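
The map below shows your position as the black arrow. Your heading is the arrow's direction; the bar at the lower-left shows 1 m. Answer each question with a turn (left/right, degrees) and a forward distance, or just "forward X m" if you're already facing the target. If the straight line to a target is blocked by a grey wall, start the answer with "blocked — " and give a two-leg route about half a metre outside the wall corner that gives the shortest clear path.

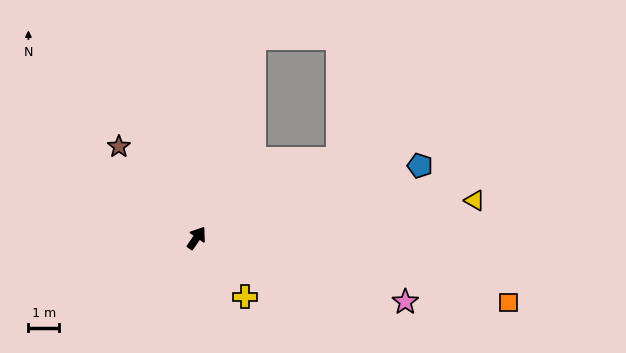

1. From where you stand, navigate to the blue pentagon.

turn right 37°, forward 7.7 m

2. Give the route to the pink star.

turn right 72°, forward 7.1 m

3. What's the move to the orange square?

turn right 67°, forward 10.4 m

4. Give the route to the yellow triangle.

turn right 48°, forward 9.2 m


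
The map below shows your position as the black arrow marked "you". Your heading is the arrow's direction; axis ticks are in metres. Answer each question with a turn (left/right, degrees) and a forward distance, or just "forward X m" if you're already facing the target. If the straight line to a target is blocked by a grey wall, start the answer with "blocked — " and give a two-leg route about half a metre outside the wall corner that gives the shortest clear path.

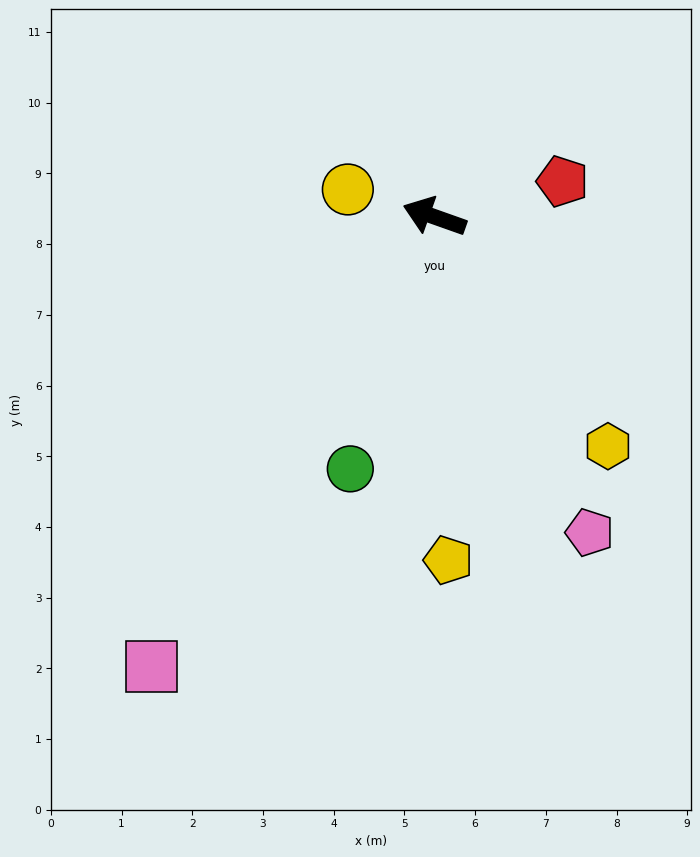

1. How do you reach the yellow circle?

forward 1.3 m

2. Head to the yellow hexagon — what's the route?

turn left 147°, forward 4.1 m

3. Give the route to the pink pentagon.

turn left 136°, forward 5.0 m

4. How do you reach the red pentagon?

turn right 145°, forward 1.9 m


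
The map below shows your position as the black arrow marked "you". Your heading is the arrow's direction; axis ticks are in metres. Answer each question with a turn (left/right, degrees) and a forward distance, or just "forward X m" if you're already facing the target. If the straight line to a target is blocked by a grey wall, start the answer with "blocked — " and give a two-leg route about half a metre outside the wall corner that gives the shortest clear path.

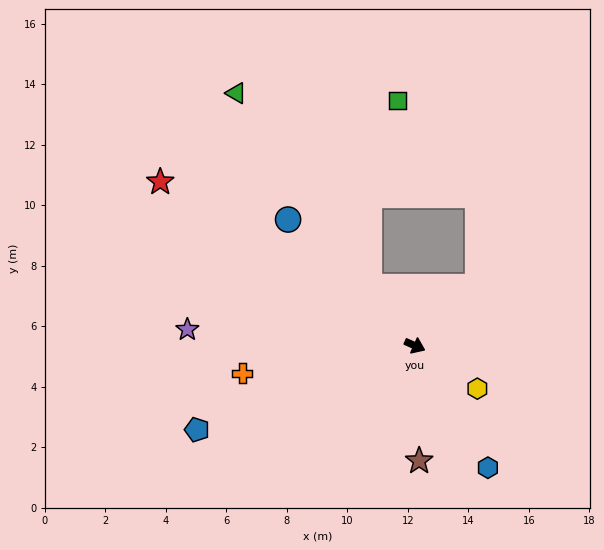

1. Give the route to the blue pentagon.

turn right 135°, forward 7.7 m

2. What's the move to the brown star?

turn right 64°, forward 3.8 m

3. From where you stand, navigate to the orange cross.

turn right 147°, forward 5.8 m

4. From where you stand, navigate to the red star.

turn left 171°, forward 10.0 m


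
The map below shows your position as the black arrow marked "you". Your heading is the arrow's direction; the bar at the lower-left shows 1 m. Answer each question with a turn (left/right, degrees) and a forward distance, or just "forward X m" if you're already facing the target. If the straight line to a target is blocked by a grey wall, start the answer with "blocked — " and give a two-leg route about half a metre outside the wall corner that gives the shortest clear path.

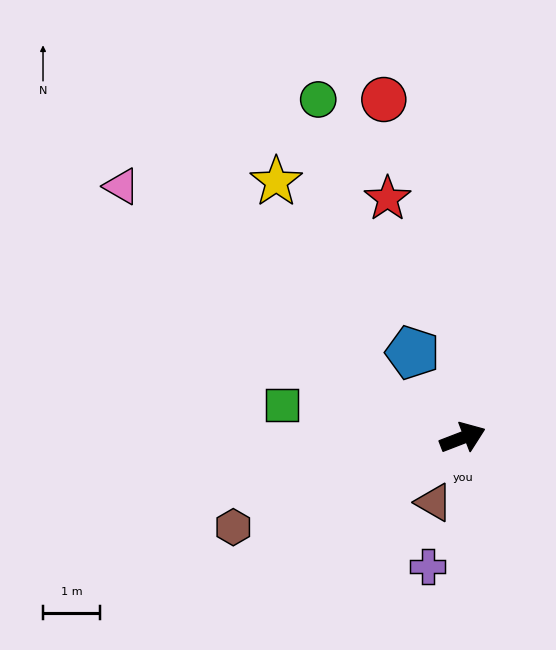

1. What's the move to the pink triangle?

turn left 123°, forward 7.5 m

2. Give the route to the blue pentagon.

turn left 99°, forward 1.7 m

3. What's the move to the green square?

turn left 149°, forward 3.2 m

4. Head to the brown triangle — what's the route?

turn right 135°, forward 1.2 m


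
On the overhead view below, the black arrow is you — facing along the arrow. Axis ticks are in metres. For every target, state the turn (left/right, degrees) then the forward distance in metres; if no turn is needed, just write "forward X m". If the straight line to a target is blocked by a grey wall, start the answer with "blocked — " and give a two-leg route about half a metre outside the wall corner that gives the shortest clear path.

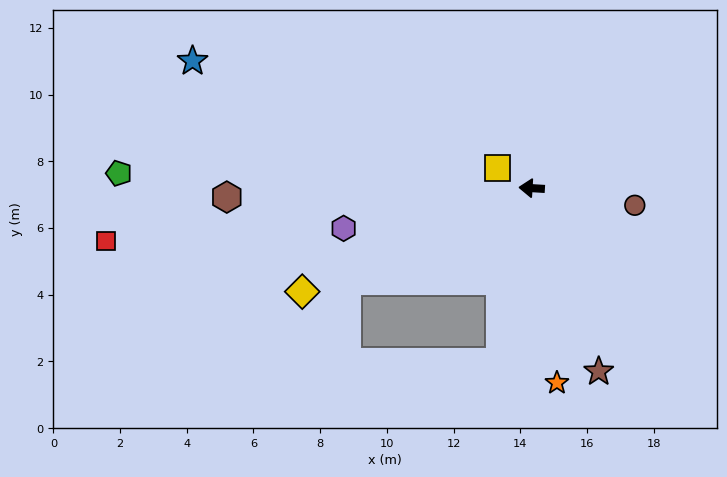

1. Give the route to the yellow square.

turn right 27°, forward 1.2 m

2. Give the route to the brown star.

turn left 114°, forward 5.9 m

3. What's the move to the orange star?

turn left 101°, forward 5.9 m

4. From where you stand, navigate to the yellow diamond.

turn left 28°, forward 7.5 m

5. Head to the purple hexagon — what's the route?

turn left 15°, forward 5.8 m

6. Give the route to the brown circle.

turn left 174°, forward 3.1 m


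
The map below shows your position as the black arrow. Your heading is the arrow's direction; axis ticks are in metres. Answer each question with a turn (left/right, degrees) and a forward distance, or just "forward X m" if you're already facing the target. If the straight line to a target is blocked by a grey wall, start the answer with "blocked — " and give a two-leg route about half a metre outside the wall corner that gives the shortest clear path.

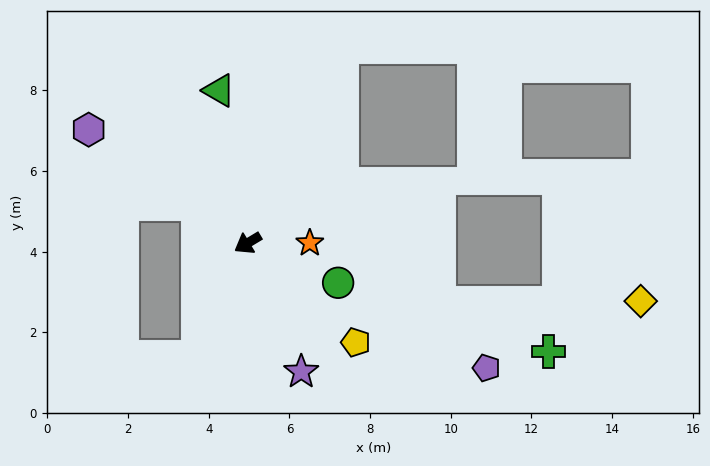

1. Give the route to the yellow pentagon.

turn left 106°, forward 3.6 m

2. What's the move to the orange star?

turn left 149°, forward 1.5 m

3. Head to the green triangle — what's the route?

turn right 110°, forward 3.8 m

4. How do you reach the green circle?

turn left 125°, forward 2.4 m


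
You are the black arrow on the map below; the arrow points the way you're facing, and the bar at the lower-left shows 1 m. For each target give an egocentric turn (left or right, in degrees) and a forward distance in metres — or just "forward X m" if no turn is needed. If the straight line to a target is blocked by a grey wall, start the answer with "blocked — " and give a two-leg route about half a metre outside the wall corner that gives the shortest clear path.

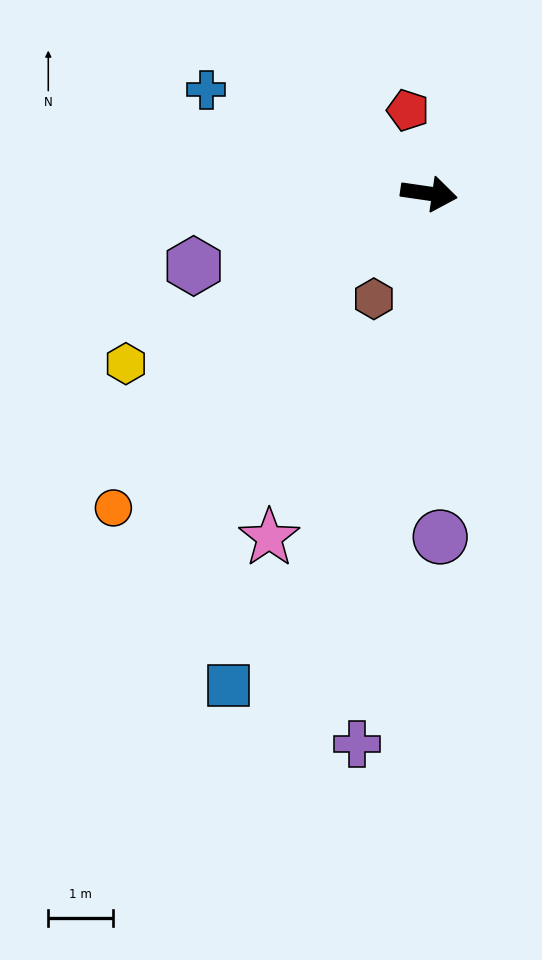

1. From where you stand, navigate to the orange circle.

turn right 127°, forward 6.9 m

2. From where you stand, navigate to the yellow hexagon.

turn right 142°, forward 5.4 m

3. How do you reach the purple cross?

turn right 89°, forward 8.6 m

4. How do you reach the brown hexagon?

turn right 109°, forward 1.8 m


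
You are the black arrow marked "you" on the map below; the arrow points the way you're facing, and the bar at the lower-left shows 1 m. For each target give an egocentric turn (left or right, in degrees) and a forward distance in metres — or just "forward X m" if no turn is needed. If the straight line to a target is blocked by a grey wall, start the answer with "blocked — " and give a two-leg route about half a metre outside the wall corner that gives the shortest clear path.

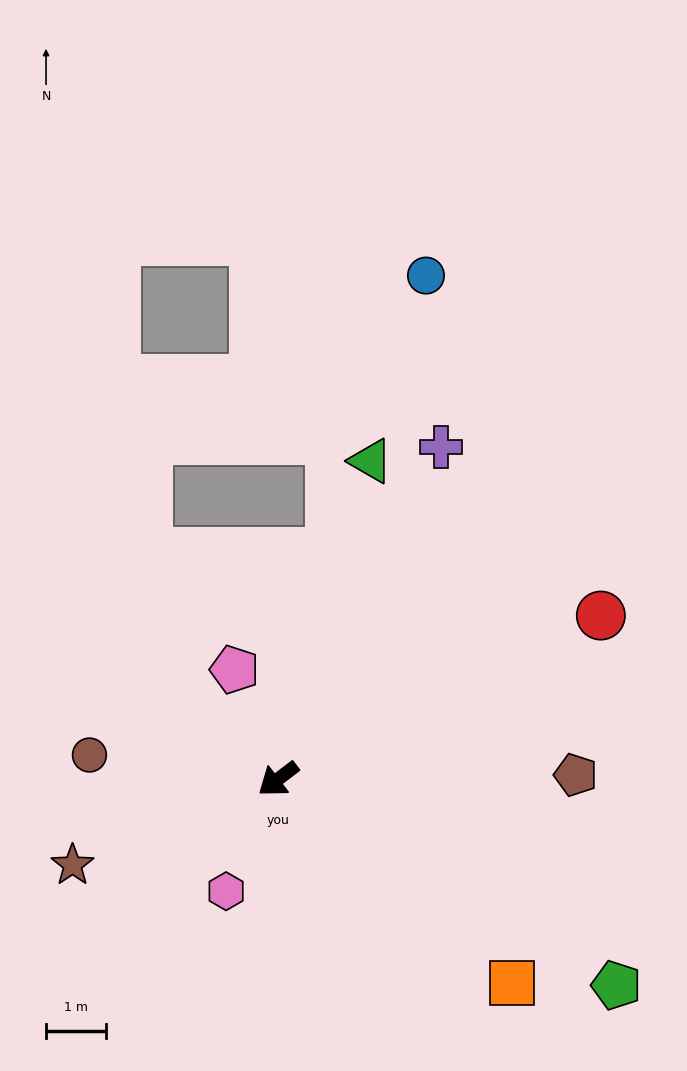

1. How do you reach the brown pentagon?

turn left 143°, forward 5.0 m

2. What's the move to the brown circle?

turn right 45°, forward 3.2 m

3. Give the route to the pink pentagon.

turn right 106°, forward 2.0 m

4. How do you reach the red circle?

turn left 170°, forward 6.0 m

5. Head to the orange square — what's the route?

turn left 102°, forward 5.2 m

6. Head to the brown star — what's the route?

turn right 15°, forward 3.7 m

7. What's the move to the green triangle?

turn right 144°, forward 5.5 m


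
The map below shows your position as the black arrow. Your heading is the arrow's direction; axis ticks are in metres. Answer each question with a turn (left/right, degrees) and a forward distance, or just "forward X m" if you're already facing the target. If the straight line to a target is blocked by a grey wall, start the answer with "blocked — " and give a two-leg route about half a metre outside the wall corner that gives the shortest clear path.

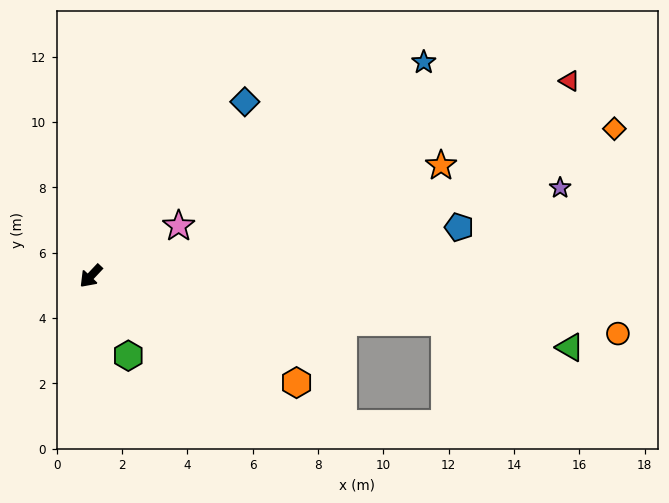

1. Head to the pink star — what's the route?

turn left 163°, forward 3.1 m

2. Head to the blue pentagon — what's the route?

turn left 141°, forward 11.4 m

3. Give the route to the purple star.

turn left 144°, forward 14.6 m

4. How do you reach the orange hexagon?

turn left 106°, forward 7.1 m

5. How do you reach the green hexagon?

turn left 68°, forward 2.7 m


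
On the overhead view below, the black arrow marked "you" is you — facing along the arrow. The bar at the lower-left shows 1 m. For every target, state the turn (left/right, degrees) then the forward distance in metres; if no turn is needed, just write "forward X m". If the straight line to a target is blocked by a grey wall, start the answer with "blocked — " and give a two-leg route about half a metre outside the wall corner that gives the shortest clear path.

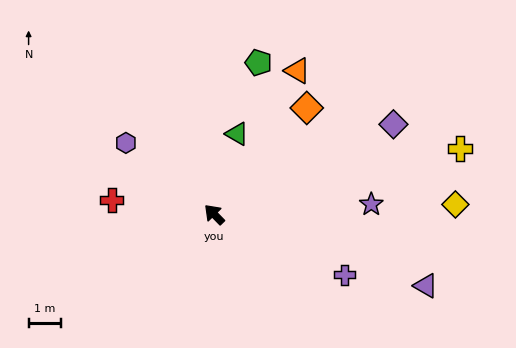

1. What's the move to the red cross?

turn left 38°, forward 3.2 m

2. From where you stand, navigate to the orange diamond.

turn right 85°, forward 4.3 m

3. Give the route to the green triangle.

turn right 60°, forward 2.6 m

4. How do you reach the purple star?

turn right 131°, forward 4.8 m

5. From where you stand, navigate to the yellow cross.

turn right 119°, forward 7.7 m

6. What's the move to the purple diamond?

turn right 108°, forward 6.1 m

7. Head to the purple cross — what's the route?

turn right 159°, forward 4.4 m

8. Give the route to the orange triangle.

turn right 74°, forward 5.1 m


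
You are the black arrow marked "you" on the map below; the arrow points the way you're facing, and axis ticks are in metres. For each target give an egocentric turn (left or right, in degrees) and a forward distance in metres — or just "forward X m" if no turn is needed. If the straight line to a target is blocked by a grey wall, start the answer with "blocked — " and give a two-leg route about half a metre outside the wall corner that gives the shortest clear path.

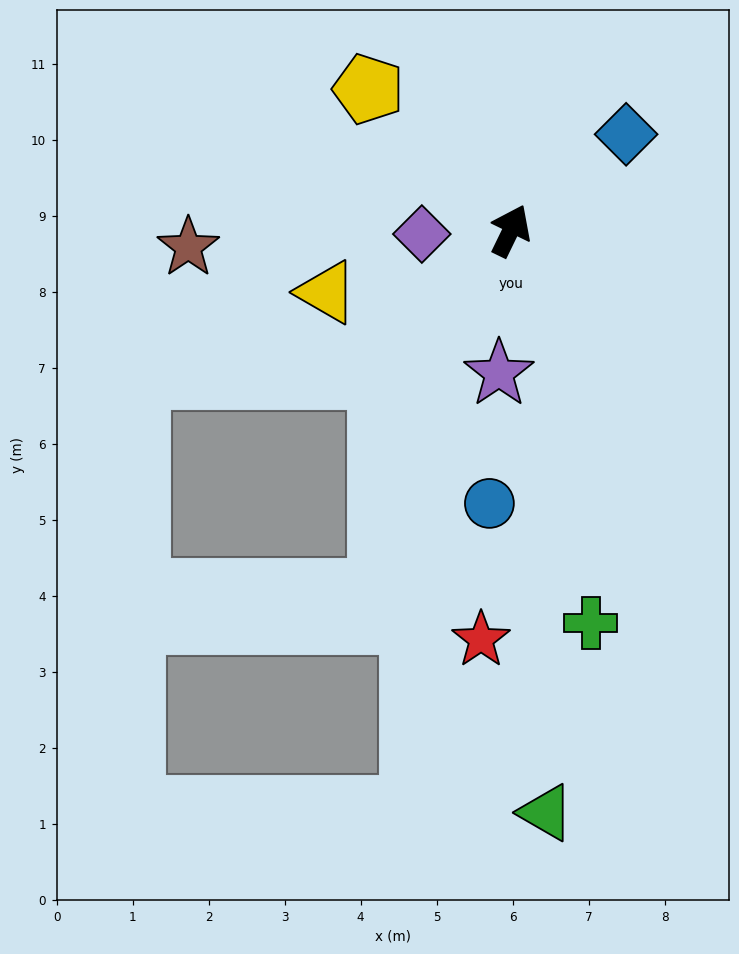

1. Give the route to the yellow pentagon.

turn left 71°, forward 2.6 m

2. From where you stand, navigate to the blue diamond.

turn right 24°, forward 2.0 m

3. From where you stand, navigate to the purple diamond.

turn left 118°, forward 1.2 m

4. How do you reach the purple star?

turn right 159°, forward 1.9 m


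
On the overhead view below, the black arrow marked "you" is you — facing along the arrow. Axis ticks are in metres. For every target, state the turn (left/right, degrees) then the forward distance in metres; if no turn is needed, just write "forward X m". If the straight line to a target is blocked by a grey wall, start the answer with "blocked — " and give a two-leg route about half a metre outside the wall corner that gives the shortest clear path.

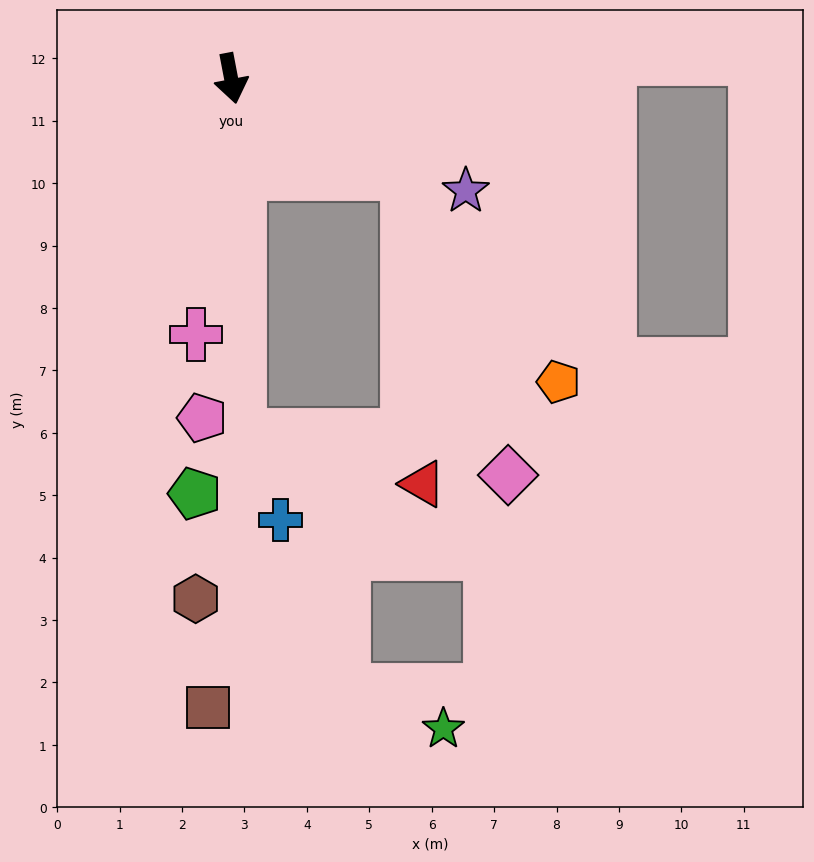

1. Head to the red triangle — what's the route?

blocked — turn left 51°, forward 3.2 m, then turn right 59°, forward 5.0 m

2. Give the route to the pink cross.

turn right 19°, forward 4.1 m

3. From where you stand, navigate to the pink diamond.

blocked — turn left 51°, forward 3.2 m, then turn right 43°, forward 5.1 m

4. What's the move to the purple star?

turn left 54°, forward 4.2 m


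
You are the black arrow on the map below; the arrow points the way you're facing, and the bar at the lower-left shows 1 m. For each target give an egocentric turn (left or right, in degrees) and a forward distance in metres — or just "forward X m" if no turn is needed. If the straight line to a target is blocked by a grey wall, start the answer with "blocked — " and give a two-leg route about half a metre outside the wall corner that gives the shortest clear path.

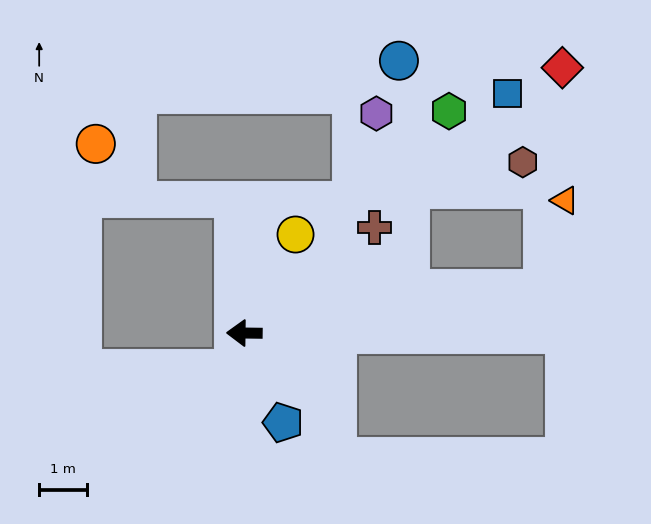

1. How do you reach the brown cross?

turn right 140°, forward 3.5 m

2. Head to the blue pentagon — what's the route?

turn left 114°, forward 2.1 m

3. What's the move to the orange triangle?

blocked — turn right 171°, forward 6.4 m, then turn left 68°, forward 1.9 m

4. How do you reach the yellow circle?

turn right 117°, forward 2.3 m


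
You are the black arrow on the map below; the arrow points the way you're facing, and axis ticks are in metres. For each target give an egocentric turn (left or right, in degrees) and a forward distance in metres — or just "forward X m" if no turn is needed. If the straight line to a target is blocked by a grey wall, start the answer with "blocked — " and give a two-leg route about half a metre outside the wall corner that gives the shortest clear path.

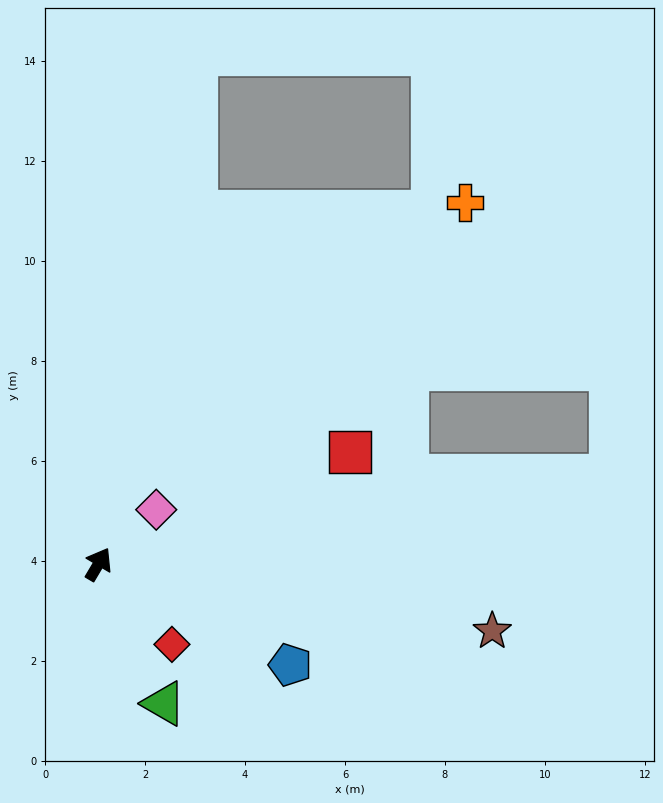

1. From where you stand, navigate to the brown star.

turn right 69°, forward 8.0 m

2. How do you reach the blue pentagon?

turn right 87°, forward 4.3 m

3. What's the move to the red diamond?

turn right 107°, forward 2.2 m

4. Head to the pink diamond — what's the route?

turn right 16°, forward 1.6 m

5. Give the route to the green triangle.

turn right 124°, forward 3.1 m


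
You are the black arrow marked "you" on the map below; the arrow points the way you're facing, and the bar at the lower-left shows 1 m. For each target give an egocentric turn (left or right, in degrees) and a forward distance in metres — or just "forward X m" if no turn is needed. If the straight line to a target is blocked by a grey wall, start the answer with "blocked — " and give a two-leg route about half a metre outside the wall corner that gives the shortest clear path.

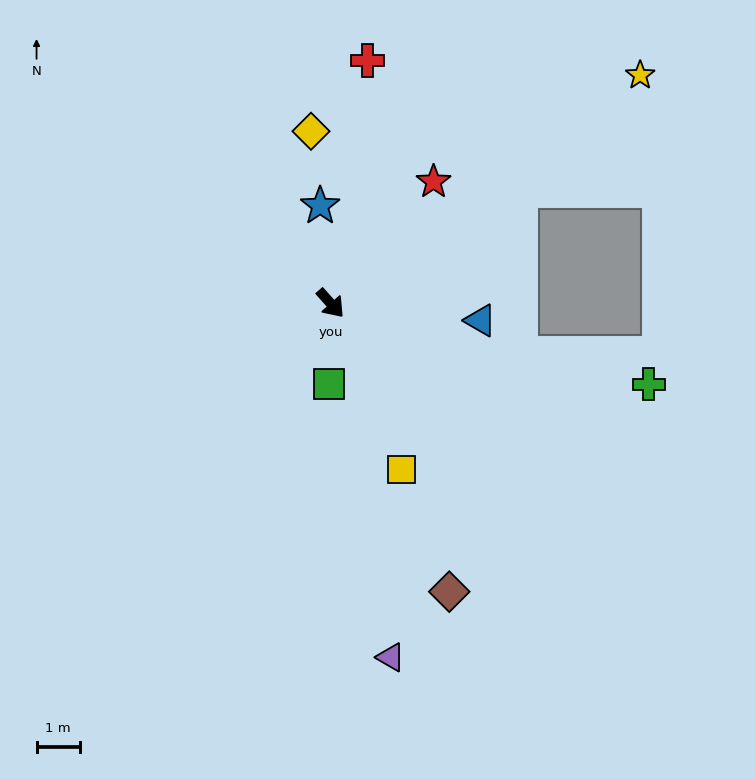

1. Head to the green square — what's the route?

turn right 43°, forward 1.9 m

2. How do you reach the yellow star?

turn left 85°, forward 8.9 m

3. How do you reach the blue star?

turn left 144°, forward 2.3 m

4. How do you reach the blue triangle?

turn left 42°, forward 3.5 m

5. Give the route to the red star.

turn left 98°, forward 3.7 m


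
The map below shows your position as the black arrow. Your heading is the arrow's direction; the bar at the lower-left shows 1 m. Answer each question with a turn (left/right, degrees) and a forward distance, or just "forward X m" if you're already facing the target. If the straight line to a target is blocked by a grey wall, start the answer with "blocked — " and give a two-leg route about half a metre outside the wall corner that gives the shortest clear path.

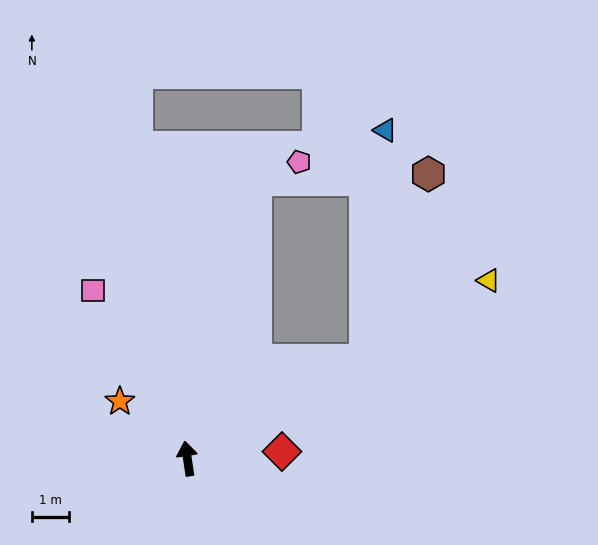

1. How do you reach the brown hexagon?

blocked — turn right 69°, forward 5.5 m, then turn left 42°, forward 5.3 m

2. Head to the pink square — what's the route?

turn left 21°, forward 5.2 m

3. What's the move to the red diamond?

turn right 94°, forward 2.5 m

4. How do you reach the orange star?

turn left 41°, forward 2.4 m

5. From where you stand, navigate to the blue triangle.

blocked — turn right 69°, forward 5.5 m, then turn left 55°, forward 6.2 m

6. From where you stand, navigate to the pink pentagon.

blocked — turn right 23°, forward 7.7 m, then turn right 53°, forward 1.2 m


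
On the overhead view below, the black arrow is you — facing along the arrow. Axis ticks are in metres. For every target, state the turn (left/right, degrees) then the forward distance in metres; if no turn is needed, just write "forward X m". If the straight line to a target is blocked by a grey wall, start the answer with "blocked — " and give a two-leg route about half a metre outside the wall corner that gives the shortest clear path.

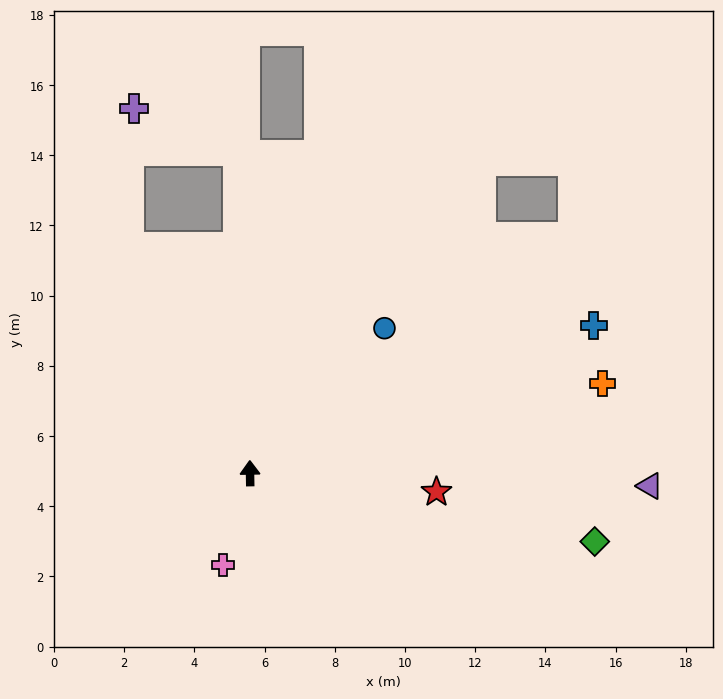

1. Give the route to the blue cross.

turn right 68°, forward 10.7 m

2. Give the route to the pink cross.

turn left 162°, forward 2.7 m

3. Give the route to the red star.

turn right 97°, forward 5.3 m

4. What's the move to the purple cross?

blocked — forward 9.2 m, then turn left 67°, forward 3.2 m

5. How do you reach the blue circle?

turn right 44°, forward 5.6 m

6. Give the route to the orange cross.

turn right 77°, forward 10.4 m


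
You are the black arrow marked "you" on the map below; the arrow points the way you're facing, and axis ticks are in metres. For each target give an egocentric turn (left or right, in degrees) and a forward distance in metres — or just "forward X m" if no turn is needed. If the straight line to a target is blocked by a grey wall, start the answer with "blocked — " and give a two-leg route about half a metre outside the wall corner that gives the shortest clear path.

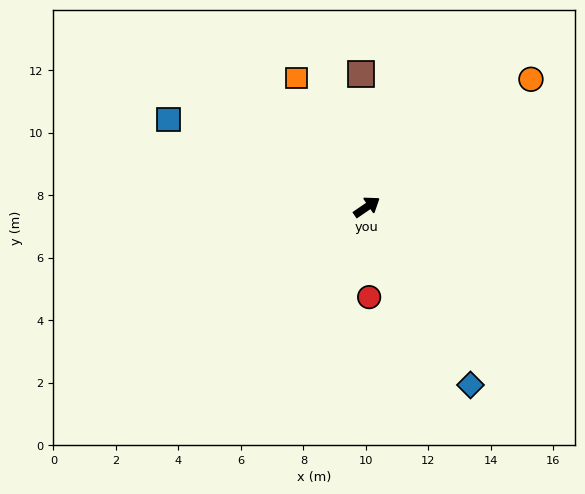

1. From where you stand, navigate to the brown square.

turn left 58°, forward 4.2 m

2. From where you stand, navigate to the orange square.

turn left 84°, forward 4.7 m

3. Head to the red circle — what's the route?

turn right 123°, forward 2.9 m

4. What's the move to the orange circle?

turn left 3°, forward 6.7 m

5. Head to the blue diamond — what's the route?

turn right 94°, forward 6.6 m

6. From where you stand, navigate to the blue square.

turn left 122°, forward 6.9 m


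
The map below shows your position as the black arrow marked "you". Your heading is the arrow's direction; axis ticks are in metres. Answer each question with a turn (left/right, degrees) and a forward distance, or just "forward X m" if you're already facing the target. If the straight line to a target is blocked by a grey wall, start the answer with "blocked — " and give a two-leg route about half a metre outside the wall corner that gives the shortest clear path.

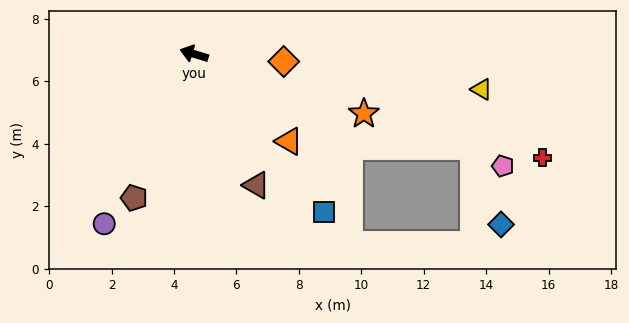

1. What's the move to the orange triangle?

turn left 154°, forward 4.1 m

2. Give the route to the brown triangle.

turn left 132°, forward 4.7 m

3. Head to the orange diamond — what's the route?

turn right 168°, forward 2.9 m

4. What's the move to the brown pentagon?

turn left 84°, forward 5.0 m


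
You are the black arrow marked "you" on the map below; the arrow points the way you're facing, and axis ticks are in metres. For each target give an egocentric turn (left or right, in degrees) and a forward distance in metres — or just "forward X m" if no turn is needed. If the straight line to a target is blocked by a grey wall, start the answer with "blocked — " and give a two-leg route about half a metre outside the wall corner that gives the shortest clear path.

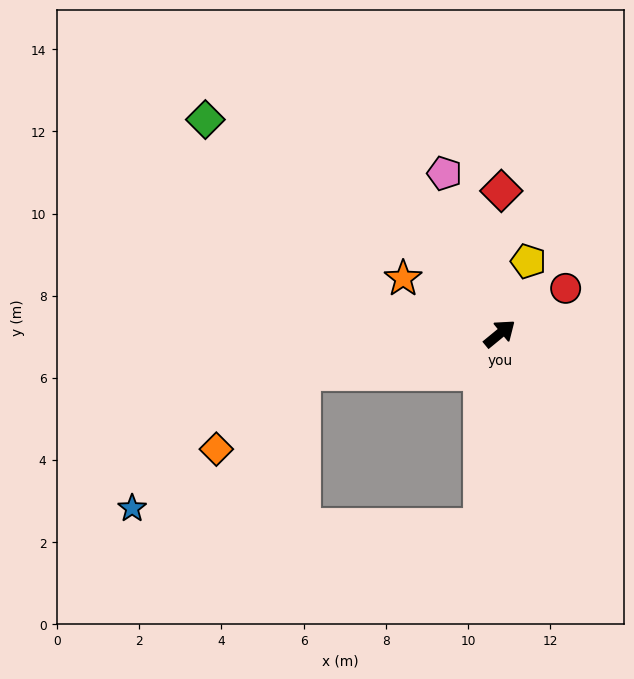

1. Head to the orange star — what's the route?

turn left 111°, forward 2.7 m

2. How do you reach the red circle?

turn right 5°, forward 1.9 m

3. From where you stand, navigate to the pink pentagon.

turn left 70°, forward 4.1 m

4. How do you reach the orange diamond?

blocked — turn left 152°, forward 4.9 m, then turn left 30°, forward 2.8 m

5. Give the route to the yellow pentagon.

turn left 29°, forward 1.9 m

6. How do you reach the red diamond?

turn left 50°, forward 3.5 m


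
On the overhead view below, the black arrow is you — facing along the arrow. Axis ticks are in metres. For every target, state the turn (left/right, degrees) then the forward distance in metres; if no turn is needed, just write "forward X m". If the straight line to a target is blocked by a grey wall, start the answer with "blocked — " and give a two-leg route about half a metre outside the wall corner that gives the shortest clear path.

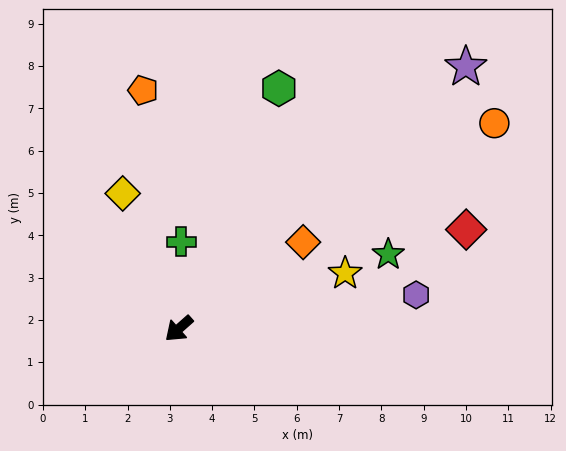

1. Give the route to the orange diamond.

turn left 173°, forward 3.6 m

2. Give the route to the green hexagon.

turn right 154°, forward 6.2 m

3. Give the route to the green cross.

turn right 133°, forward 2.1 m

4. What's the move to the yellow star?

turn left 157°, forward 4.1 m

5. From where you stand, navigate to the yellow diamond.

turn right 109°, forward 3.5 m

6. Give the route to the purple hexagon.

turn left 147°, forward 5.7 m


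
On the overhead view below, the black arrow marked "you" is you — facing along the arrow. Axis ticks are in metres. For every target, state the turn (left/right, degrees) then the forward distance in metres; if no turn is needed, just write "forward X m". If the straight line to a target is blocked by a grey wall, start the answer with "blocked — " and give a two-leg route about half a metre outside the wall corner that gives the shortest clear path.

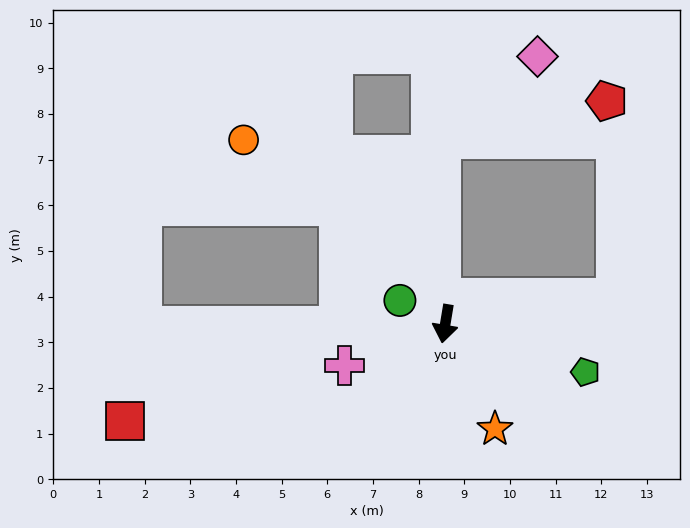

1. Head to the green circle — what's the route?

turn right 108°, forward 1.1 m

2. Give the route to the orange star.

turn left 35°, forward 2.5 m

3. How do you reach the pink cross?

turn right 58°, forward 2.4 m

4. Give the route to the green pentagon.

turn left 80°, forward 3.2 m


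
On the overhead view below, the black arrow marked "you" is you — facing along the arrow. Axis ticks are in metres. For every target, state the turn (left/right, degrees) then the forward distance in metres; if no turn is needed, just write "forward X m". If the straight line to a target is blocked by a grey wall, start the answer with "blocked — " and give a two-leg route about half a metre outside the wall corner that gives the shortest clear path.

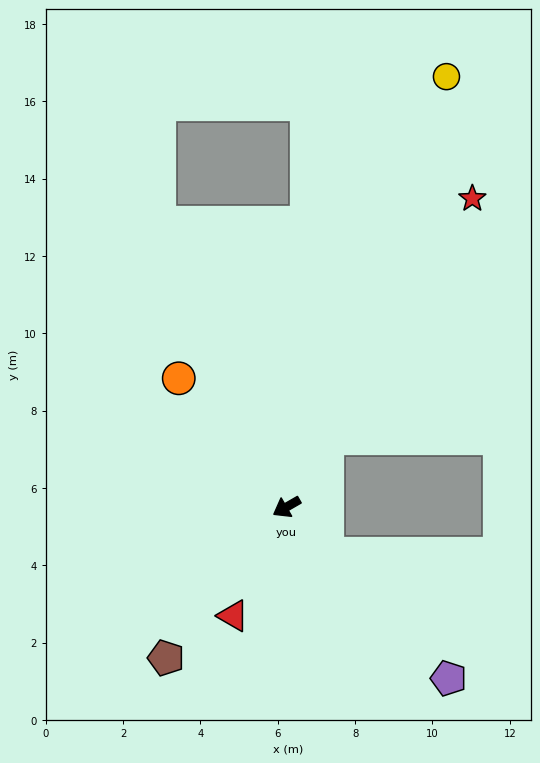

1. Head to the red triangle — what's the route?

turn left 34°, forward 3.1 m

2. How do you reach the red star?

turn right 151°, forward 9.3 m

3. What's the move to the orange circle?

turn right 80°, forward 4.3 m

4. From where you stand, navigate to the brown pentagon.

turn left 22°, forward 5.0 m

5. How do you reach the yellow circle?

turn right 140°, forward 11.9 m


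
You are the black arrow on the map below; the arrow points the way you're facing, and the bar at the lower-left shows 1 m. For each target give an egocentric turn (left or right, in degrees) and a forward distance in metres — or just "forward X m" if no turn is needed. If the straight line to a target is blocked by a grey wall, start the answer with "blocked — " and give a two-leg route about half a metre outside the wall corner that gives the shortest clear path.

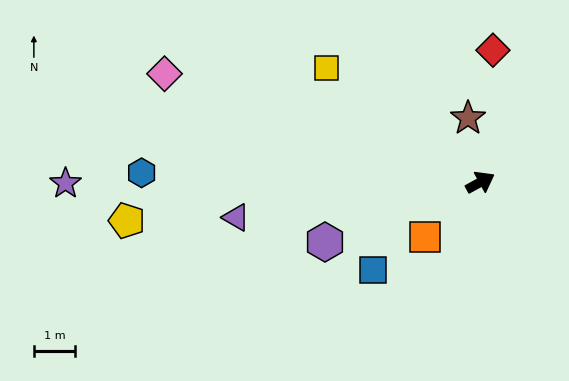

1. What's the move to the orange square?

turn right 164°, forward 1.9 m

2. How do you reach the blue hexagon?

turn left 150°, forward 8.2 m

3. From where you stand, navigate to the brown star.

turn left 72°, forward 1.6 m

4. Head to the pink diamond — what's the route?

turn left 132°, forward 8.1 m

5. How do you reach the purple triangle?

turn left 159°, forward 6.0 m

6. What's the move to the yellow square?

turn left 115°, forward 4.6 m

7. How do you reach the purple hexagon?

turn left 172°, forward 4.0 m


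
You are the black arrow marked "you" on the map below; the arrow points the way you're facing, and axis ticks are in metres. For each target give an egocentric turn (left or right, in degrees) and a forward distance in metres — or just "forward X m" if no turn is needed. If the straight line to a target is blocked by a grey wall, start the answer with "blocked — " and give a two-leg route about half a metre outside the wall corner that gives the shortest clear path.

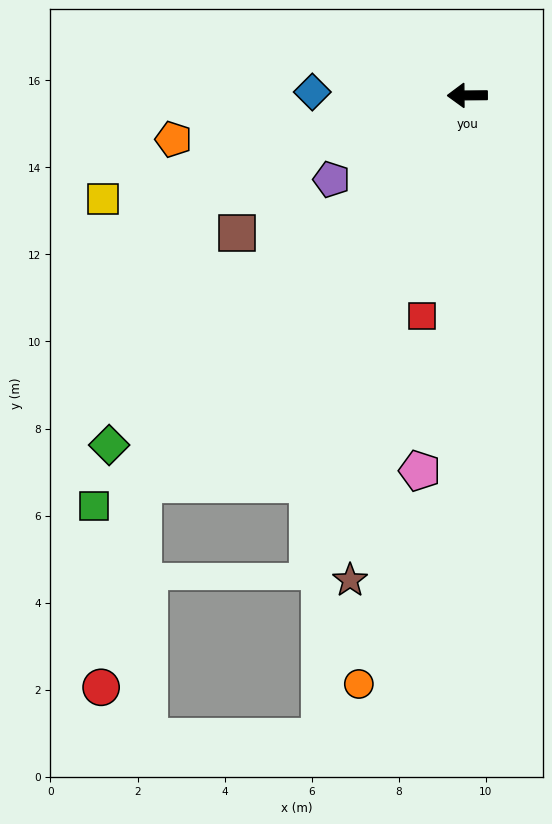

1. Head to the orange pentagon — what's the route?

turn left 8°, forward 6.8 m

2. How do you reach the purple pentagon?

turn left 31°, forward 3.7 m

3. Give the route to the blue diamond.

forward 3.6 m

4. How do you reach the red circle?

blocked — turn left 50°, forward 11.6 m, then turn left 28°, forward 4.8 m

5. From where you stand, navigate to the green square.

turn left 47°, forward 12.7 m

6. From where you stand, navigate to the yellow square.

turn left 15°, forward 8.7 m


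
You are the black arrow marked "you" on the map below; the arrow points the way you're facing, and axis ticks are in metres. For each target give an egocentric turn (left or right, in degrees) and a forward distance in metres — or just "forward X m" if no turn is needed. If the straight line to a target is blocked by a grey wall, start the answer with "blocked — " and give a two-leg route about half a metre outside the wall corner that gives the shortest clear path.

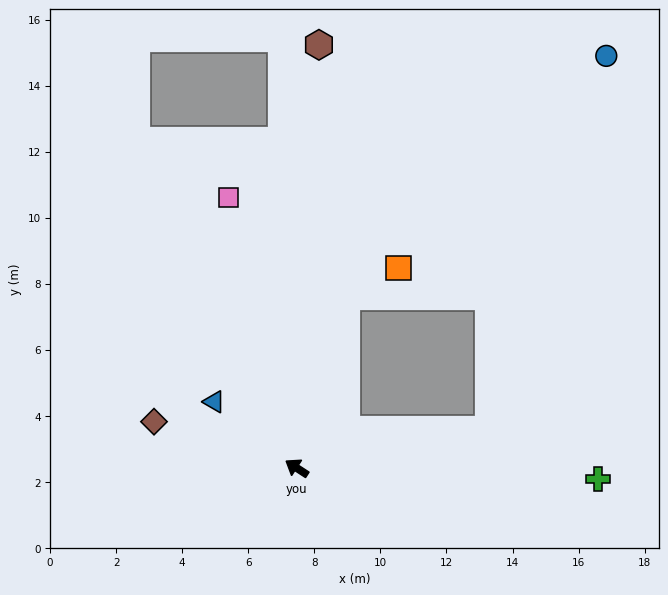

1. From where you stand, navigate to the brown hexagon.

turn right 60°, forward 12.8 m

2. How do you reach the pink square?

turn right 43°, forward 8.5 m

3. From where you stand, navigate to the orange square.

blocked — turn right 73°, forward 5.4 m, then turn right 46°, forward 1.8 m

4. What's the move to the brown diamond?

turn left 15°, forward 4.5 m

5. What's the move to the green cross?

turn right 149°, forward 9.1 m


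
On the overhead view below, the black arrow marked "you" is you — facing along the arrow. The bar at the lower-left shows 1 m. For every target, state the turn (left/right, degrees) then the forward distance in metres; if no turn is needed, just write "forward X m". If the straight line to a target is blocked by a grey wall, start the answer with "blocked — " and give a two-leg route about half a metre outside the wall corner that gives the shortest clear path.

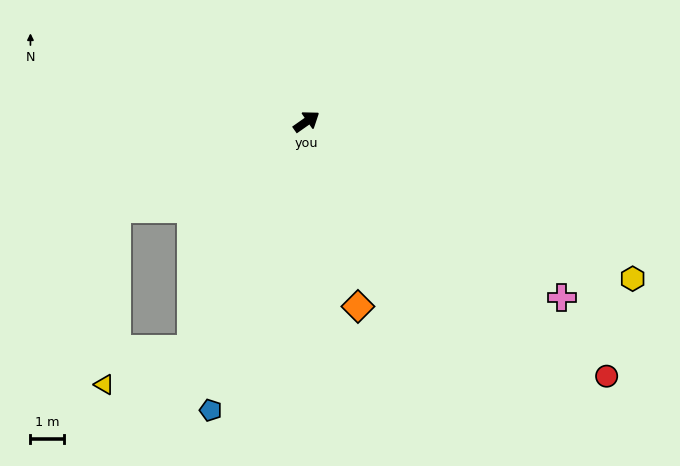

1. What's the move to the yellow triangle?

blocked — turn right 152°, forward 7.6 m, then turn right 41°, forward 2.8 m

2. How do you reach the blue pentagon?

turn right 143°, forward 9.0 m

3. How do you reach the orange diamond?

turn right 110°, forward 5.7 m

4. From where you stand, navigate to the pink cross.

turn right 70°, forward 9.2 m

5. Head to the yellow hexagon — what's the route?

turn right 61°, forward 10.7 m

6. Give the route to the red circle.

turn right 75°, forward 11.7 m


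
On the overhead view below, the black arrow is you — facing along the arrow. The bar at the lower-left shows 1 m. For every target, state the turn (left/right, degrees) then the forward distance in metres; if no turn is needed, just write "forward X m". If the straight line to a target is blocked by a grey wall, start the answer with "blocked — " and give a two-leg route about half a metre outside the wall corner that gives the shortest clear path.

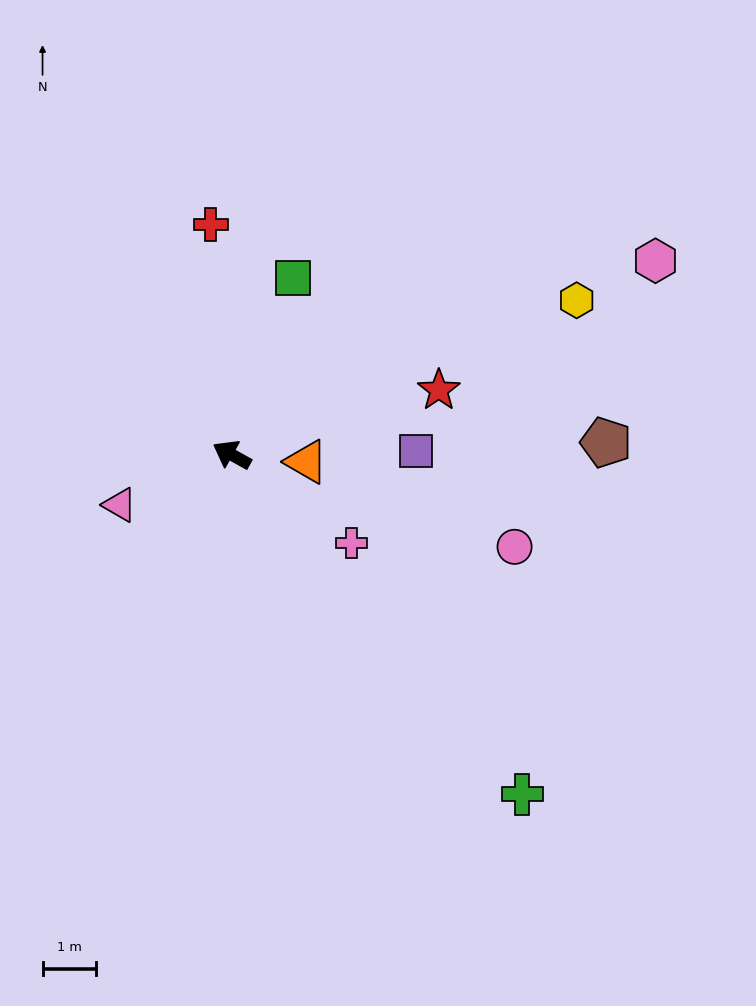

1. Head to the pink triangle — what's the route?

turn left 53°, forward 2.3 m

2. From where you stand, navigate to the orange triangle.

turn right 156°, forward 1.4 m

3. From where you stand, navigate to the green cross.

turn left 160°, forward 8.3 m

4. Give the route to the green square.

turn right 80°, forward 3.5 m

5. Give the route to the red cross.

turn right 56°, forward 4.3 m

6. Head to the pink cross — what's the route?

turn left 173°, forward 2.8 m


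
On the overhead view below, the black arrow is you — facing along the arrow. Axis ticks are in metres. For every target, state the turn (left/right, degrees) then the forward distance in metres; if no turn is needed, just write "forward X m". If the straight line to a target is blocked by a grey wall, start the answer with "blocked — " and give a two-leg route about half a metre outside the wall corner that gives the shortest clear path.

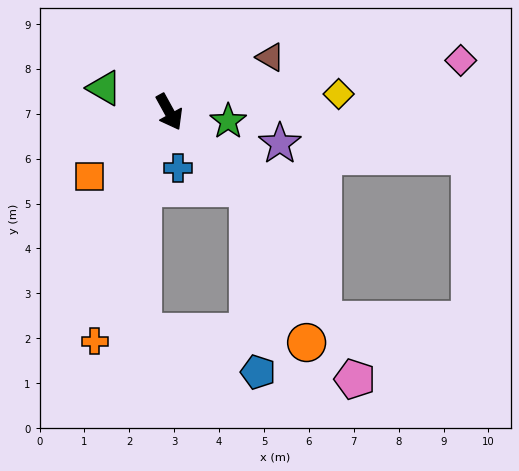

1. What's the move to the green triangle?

turn right 139°, forward 1.5 m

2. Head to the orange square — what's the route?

turn right 80°, forward 2.3 m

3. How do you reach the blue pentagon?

blocked — turn left 18°, forward 2.4 m, then turn right 44°, forward 4.1 m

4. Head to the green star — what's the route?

turn left 52°, forward 1.3 m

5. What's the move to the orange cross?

turn right 47°, forward 5.4 m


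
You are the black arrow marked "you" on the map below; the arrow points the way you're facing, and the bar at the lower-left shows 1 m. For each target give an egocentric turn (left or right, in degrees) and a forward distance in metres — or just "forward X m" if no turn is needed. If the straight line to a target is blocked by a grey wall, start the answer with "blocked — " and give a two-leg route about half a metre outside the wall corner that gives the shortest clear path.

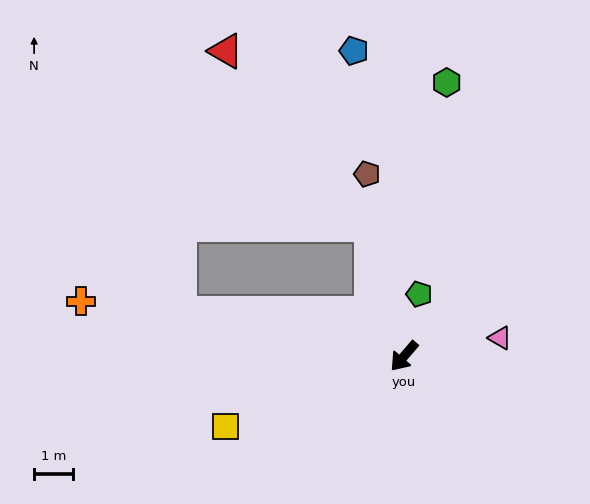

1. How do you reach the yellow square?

turn right 28°, forward 4.9 m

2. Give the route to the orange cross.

turn right 59°, forward 8.3 m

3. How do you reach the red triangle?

blocked — turn right 125°, forward 3.4 m, then turn left 25°, forward 5.8 m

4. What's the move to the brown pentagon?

turn right 128°, forward 4.7 m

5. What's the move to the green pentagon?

turn right 153°, forward 1.6 m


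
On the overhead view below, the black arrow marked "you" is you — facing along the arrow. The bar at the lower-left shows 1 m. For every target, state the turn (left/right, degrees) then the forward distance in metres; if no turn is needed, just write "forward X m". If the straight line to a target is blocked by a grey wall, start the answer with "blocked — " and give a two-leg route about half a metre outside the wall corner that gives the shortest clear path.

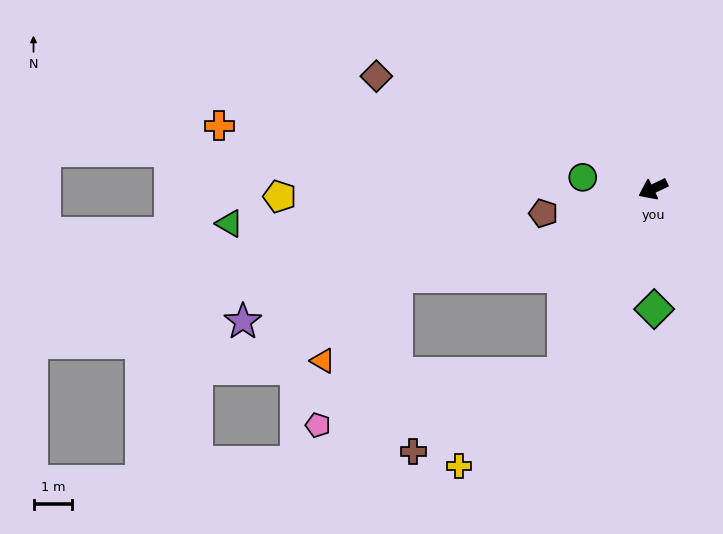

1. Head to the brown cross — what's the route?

blocked — turn left 38°, forward 5.3 m, then turn right 36°, forward 4.4 m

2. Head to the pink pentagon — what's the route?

blocked — turn left 38°, forward 5.3 m, then turn right 52°, forward 6.5 m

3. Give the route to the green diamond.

turn left 65°, forward 3.1 m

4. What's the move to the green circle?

turn right 35°, forward 1.8 m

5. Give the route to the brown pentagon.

turn right 13°, forward 2.9 m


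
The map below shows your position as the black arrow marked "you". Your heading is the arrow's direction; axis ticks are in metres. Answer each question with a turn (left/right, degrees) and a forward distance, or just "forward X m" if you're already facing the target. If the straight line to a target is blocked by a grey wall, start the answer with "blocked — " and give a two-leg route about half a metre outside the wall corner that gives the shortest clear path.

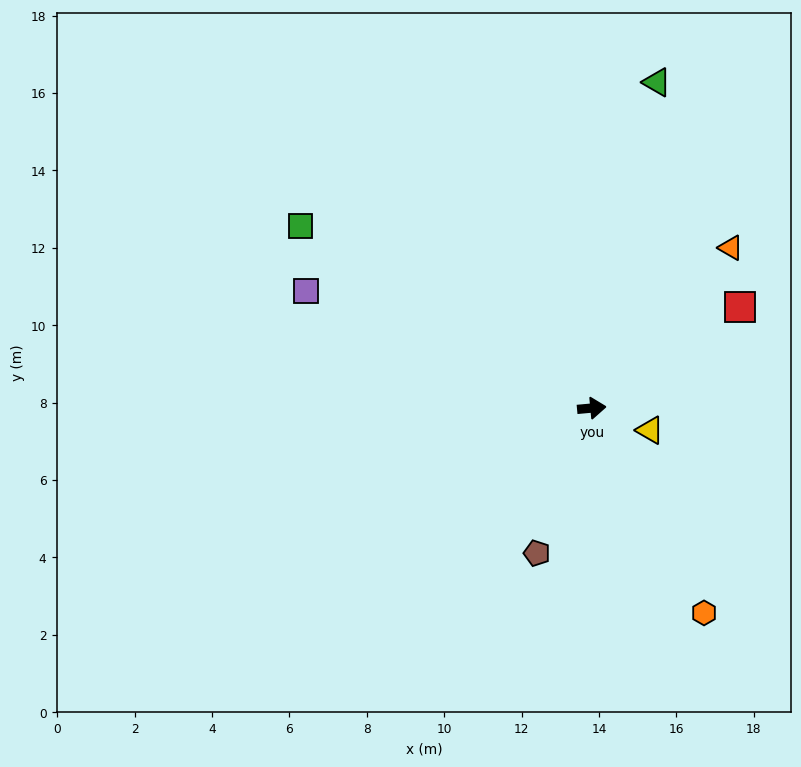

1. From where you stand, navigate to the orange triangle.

turn left 44°, forward 5.5 m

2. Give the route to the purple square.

turn left 152°, forward 8.0 m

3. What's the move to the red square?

turn left 29°, forward 4.6 m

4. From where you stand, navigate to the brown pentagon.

turn right 116°, forward 4.0 m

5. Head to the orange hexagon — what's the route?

turn right 66°, forward 6.0 m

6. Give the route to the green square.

turn left 143°, forward 8.9 m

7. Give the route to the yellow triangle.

turn right 26°, forward 1.6 m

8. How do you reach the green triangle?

turn left 73°, forward 8.6 m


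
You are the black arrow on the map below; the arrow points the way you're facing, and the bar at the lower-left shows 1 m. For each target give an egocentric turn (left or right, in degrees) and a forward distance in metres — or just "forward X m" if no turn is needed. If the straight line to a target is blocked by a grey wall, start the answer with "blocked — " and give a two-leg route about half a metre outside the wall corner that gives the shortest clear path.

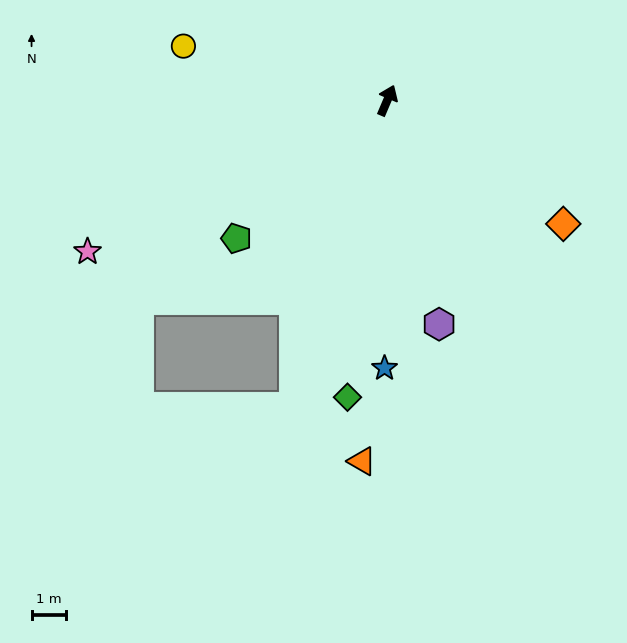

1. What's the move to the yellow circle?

turn left 98°, forward 6.1 m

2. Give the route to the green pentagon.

turn left 155°, forward 5.9 m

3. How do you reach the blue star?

turn right 158°, forward 7.7 m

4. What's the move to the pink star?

turn left 140°, forward 9.6 m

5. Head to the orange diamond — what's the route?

turn right 102°, forward 6.2 m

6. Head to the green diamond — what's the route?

turn right 165°, forward 8.6 m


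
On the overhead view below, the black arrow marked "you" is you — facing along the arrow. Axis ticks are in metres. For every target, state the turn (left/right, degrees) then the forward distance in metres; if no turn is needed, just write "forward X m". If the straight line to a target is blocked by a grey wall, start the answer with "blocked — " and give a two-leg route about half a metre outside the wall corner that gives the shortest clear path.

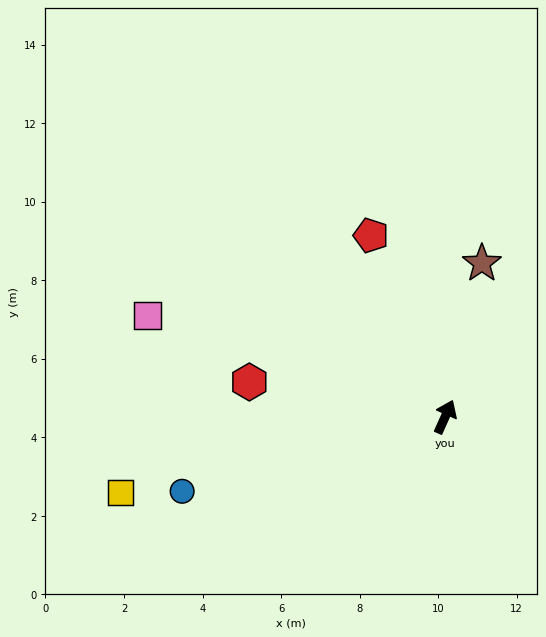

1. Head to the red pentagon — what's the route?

turn left 46°, forward 5.0 m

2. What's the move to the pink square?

turn left 95°, forward 8.0 m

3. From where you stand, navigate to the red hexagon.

turn left 104°, forward 5.1 m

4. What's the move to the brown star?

turn left 11°, forward 4.0 m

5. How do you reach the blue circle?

turn left 130°, forward 7.0 m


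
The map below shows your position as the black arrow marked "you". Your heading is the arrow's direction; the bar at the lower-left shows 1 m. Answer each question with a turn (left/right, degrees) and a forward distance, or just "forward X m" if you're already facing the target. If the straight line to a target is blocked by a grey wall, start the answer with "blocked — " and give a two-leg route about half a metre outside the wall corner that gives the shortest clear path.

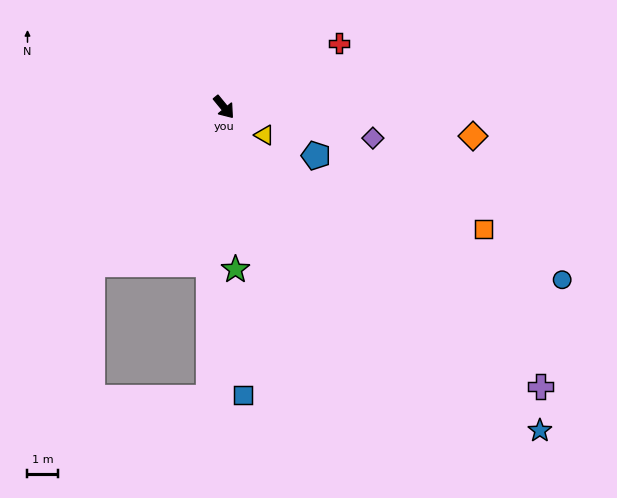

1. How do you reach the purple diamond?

turn left 39°, forward 4.9 m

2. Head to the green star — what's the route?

turn right 35°, forward 5.3 m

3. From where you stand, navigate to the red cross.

turn left 80°, forward 4.3 m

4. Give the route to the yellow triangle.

turn left 16°, forward 1.6 m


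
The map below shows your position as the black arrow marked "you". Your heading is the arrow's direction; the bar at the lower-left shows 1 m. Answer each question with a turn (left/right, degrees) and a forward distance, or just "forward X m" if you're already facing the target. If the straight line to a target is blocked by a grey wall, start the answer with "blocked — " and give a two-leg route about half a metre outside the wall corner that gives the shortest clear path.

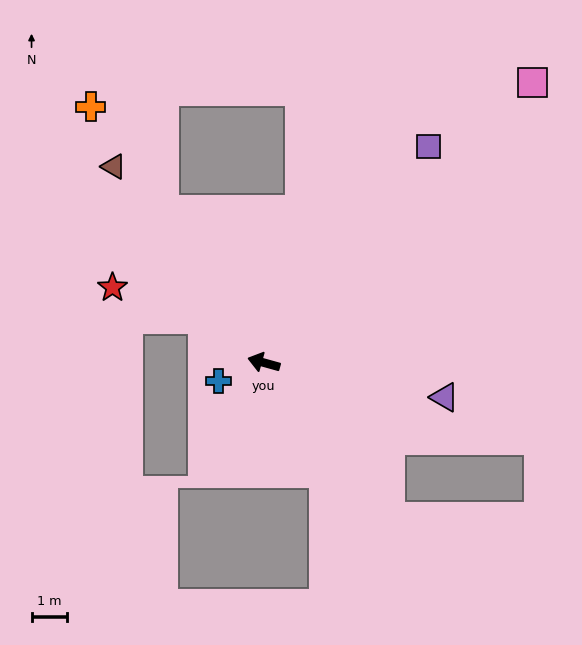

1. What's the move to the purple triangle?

turn right 175°, forward 5.2 m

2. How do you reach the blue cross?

turn left 38°, forward 1.4 m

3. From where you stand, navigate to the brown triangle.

turn right 37°, forward 6.9 m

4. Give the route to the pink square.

turn right 118°, forward 10.9 m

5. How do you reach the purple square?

turn right 112°, forward 7.6 m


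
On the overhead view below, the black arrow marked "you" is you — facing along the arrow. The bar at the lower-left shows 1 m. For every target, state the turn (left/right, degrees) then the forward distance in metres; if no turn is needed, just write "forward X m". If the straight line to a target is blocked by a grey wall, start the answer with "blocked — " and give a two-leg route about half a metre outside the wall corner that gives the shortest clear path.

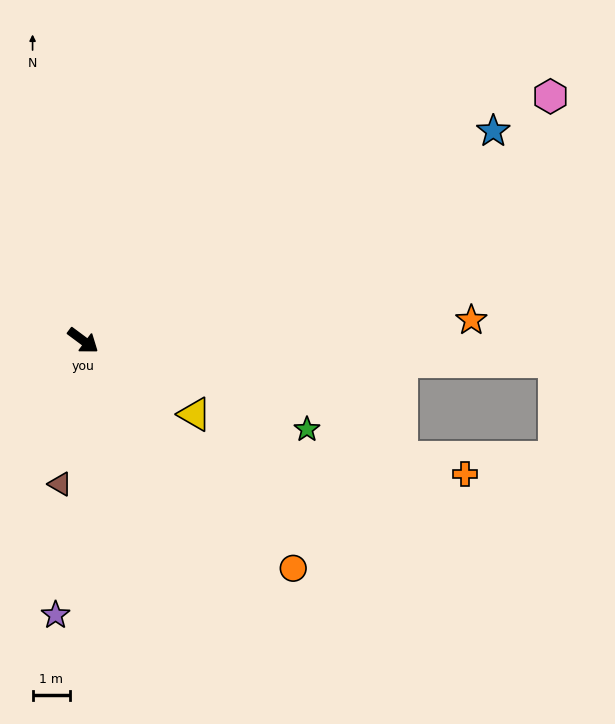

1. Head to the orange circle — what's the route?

turn right 11°, forward 8.2 m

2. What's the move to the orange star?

turn left 40°, forward 10.3 m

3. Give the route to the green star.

turn left 15°, forward 6.4 m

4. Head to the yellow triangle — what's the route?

turn left 3°, forward 3.5 m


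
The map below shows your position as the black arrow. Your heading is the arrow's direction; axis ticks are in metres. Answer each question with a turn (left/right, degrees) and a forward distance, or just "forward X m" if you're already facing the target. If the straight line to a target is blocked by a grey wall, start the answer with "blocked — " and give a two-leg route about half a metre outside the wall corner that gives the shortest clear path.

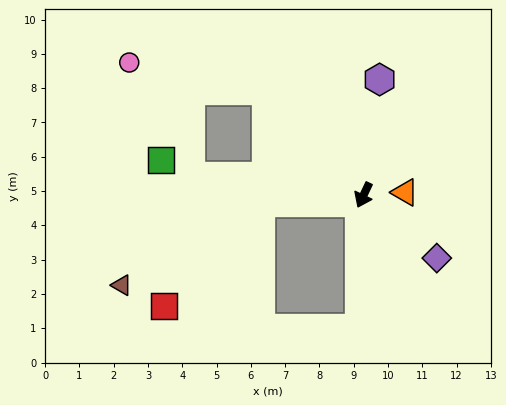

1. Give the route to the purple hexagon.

turn right 163°, forward 3.4 m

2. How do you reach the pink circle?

blocked — turn right 112°, forward 4.1 m, then turn left 36°, forward 4.1 m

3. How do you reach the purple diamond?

turn left 75°, forward 2.8 m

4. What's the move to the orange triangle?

turn left 119°, forward 1.2 m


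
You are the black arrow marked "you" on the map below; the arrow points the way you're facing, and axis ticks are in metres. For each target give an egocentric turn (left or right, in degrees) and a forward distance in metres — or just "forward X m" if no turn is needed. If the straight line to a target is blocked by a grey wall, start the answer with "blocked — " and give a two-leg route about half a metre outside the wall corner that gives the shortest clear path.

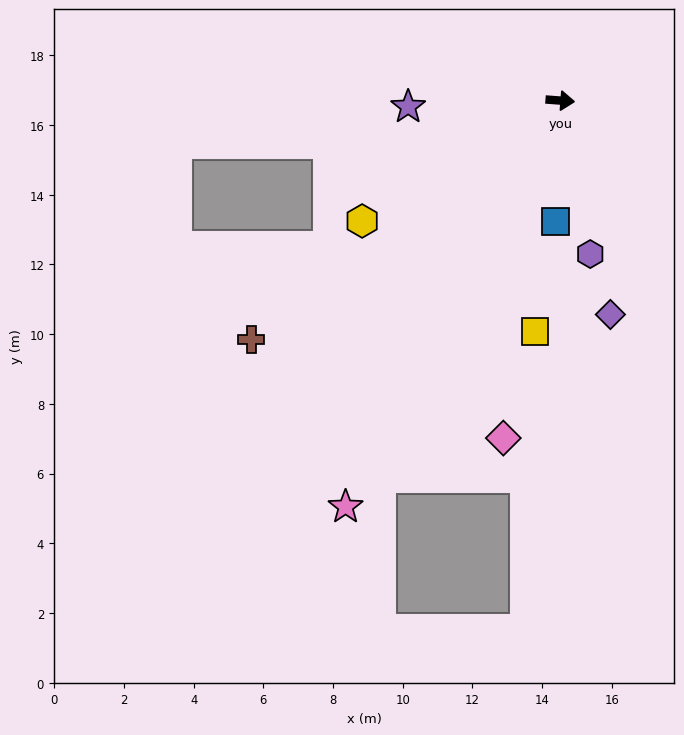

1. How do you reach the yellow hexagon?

turn right 144°, forward 6.7 m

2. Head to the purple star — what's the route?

turn right 173°, forward 4.4 m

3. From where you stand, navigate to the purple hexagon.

turn right 75°, forward 4.5 m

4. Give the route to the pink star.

turn right 114°, forward 13.2 m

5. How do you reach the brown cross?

turn right 138°, forward 11.2 m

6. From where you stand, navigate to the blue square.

turn right 88°, forward 3.5 m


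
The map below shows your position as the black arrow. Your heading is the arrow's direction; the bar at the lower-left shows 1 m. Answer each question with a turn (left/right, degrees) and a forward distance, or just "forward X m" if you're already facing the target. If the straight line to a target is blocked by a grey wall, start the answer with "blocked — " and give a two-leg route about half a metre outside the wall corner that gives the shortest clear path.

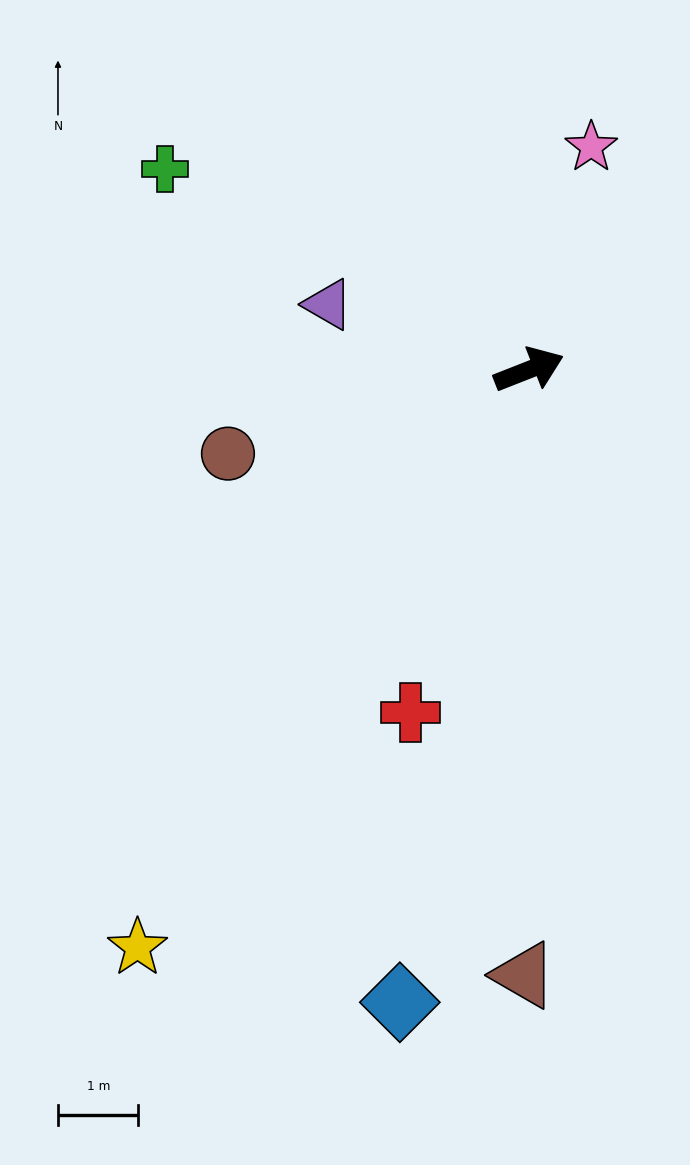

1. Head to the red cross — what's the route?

turn right 131°, forward 4.5 m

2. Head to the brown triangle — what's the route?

turn right 112°, forward 7.5 m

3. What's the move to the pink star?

turn left 53°, forward 2.9 m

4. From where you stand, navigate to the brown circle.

turn left 174°, forward 3.9 m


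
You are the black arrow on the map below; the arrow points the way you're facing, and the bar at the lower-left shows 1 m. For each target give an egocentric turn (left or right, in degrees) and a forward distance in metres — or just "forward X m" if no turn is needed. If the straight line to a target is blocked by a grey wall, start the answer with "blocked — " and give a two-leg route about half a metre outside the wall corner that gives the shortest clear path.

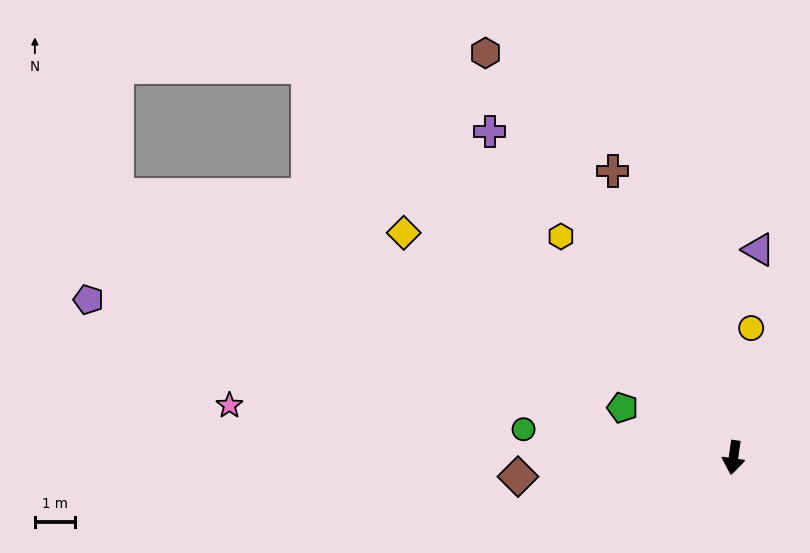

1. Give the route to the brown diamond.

turn right 77°, forward 5.4 m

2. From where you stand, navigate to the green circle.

turn right 90°, forward 5.3 m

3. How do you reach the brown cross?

turn right 149°, forward 7.8 m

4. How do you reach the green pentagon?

turn right 106°, forward 3.0 m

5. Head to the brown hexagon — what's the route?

turn right 140°, forward 11.8 m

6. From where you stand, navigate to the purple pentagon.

turn right 96°, forward 16.6 m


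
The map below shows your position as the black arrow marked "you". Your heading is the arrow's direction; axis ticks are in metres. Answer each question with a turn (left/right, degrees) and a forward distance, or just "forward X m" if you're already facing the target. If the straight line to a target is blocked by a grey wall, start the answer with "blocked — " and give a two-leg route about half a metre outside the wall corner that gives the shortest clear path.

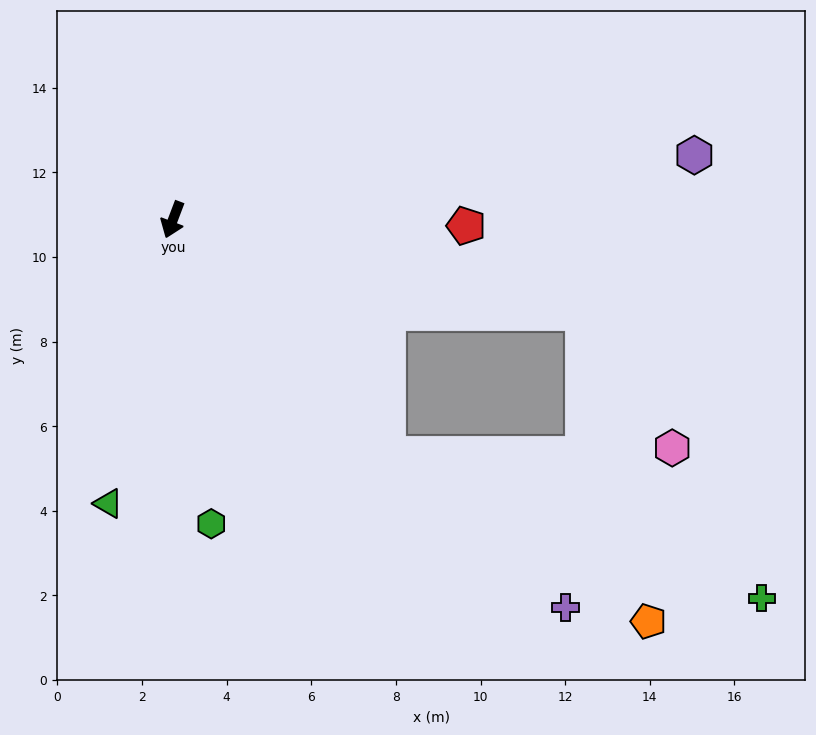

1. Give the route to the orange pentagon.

blocked — turn left 63°, forward 7.5 m, then turn left 15°, forward 7.3 m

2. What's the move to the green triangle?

turn left 8°, forward 6.9 m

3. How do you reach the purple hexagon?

turn left 118°, forward 12.4 m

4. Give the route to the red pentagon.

turn left 110°, forward 6.9 m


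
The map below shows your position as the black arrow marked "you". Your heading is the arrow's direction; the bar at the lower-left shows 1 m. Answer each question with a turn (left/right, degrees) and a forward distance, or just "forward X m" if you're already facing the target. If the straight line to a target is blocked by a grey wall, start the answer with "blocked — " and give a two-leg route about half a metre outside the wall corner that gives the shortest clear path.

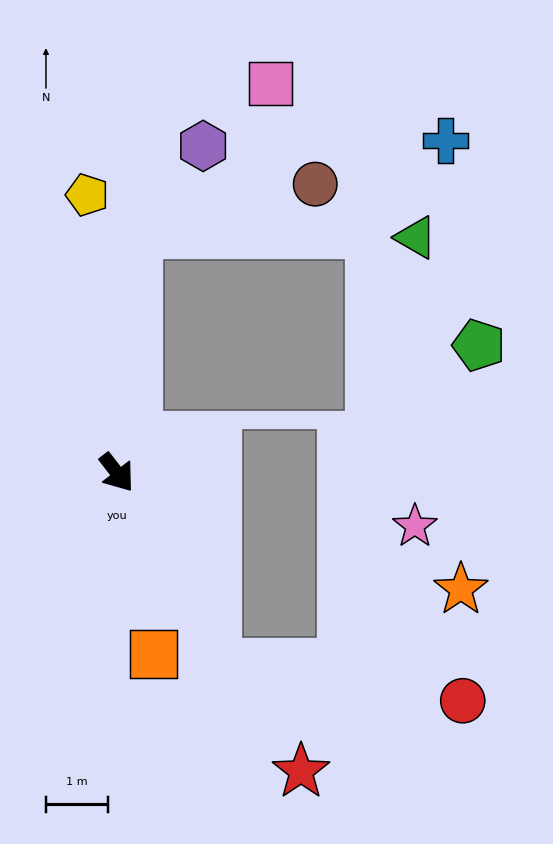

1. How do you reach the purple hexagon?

blocked — turn left 138°, forward 3.9 m, then turn right 34°, forward 1.8 m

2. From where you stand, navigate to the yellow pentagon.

turn left 148°, forward 4.5 m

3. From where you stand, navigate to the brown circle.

blocked — turn left 138°, forward 3.9 m, then turn right 71°, forward 3.0 m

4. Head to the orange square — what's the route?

turn right 26°, forward 3.0 m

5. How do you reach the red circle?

blocked — turn right 11°, forward 3.5 m, then turn left 55°, forward 4.1 m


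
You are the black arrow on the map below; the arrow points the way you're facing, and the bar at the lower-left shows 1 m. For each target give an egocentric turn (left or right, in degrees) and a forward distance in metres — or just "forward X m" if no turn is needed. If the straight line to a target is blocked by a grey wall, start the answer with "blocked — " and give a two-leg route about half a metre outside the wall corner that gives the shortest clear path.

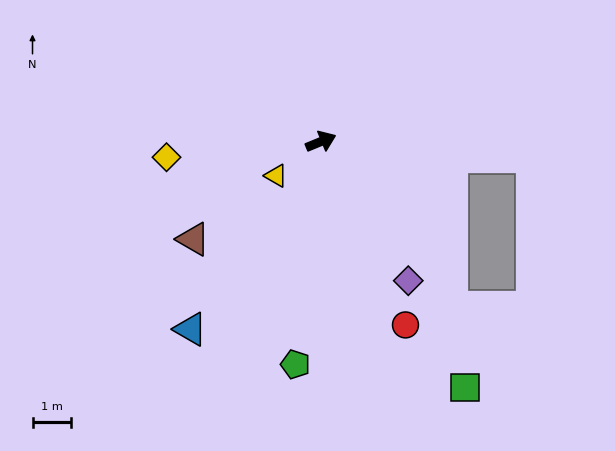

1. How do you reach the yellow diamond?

turn left 163°, forward 4.0 m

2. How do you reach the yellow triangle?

turn right 165°, forward 1.4 m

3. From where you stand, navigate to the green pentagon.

turn right 119°, forward 5.8 m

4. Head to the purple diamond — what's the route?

turn right 80°, forward 4.2 m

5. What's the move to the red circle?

turn right 88°, forward 5.2 m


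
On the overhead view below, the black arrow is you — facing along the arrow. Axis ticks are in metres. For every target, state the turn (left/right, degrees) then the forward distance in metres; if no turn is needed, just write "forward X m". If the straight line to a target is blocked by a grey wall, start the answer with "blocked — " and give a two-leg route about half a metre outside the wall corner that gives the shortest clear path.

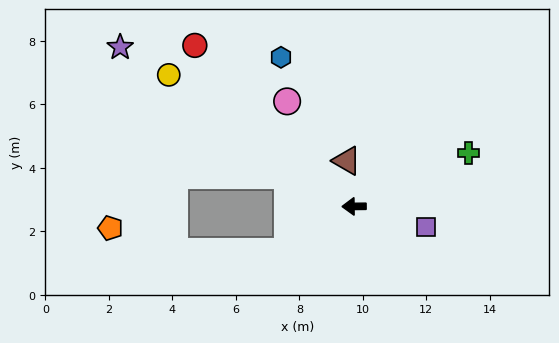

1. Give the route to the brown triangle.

turn right 81°, forward 1.5 m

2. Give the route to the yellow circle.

turn right 36°, forward 7.2 m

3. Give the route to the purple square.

turn left 163°, forward 2.4 m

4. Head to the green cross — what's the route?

turn right 156°, forward 4.0 m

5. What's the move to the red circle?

turn right 46°, forward 7.1 m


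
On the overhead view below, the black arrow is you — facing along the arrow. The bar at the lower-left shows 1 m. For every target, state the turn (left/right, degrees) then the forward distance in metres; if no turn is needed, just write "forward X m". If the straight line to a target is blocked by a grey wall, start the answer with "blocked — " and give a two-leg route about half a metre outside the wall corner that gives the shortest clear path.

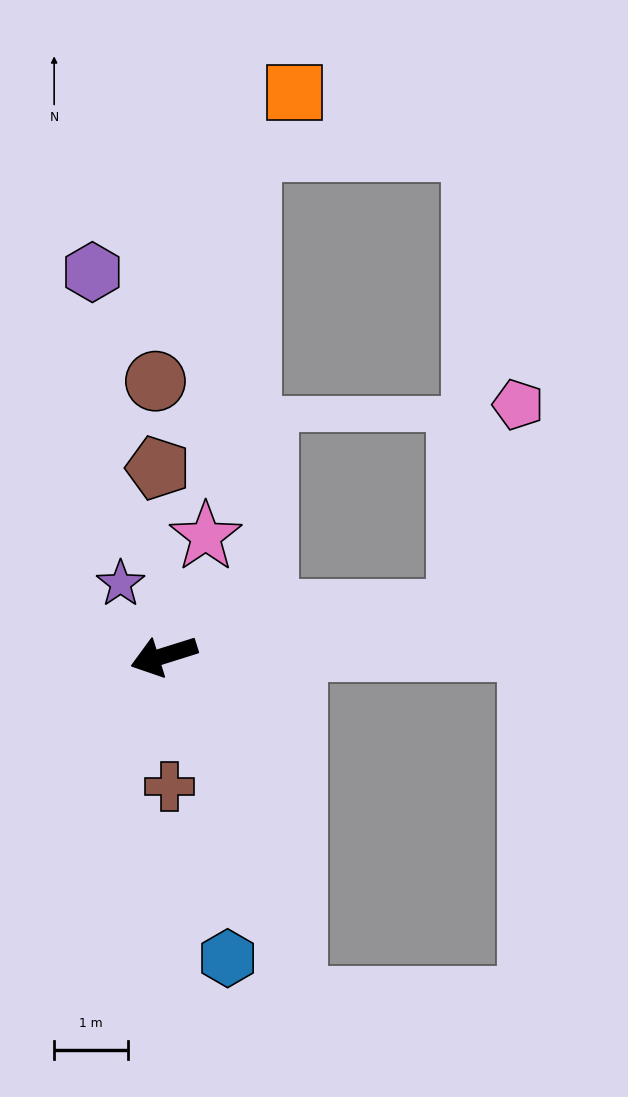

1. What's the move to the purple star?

turn right 76°, forward 1.1 m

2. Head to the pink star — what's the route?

turn right 127°, forward 1.7 m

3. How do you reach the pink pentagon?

blocked — turn left 171°, forward 4.0 m, then turn left 65°, forward 2.9 m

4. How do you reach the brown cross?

turn left 75°, forward 1.8 m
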